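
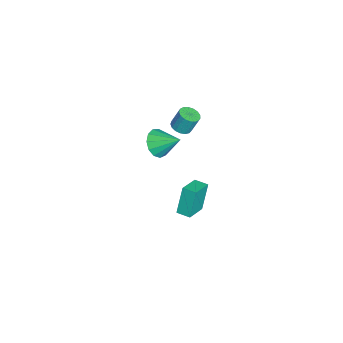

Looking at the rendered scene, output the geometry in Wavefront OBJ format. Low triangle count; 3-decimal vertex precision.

v -3.258 2.76 -1.716
v -2.892 2.28 -1.505
v -2.916 2.759 -0.373
v -3.282 3.24 -0.584
v -2.69 2.493 -1.591
v -2.714 2.973 -0.459
v -2.619 2.768 -1.706
v -2.642 3.247 -0.574
v -2.693 3.041 -1.823
v -2.716 3.52 -0.691
v -2.897 3.25 -1.916
v -2.921 3.729 -0.784
v -3.184 3.346 -1.963
v -3.208 3.826 -0.83
v -3.488 3.309 -1.953
v -3.511 3.788 -0.821
v -3.739 3.145 -1.889
v -3.763 3.625 -0.757
v -3.88 2.894 -1.786
v -3.904 3.373 -0.653
v -3.879 2.612 -1.666
v -3.902 3.091 -0.534
v -3.735 2.364 -1.558
v -3.758 2.843 -0.426
v -3.482 2.207 -1.486
v -3.506 2.686 -0.354
v -3.178 2.176 -1.467
v -3.201 2.656 -0.335
v -4.127 1.359 -4.227
v -3.264 0.934 -4.038
v -3.673 2.681 -3.333
v -3.195 1.225 -4.502
v -3.423 1.558 -4.879
v -3.873 1.828 -5.05
v -4.404 1.949 -4.959
v -4.847 1.882 -4.636
v -5.062 1.649 -4.183
v -4.979 1.324 -3.745
v -4.626 1.01 -3.459
v -4.114 0.807 -3.418
v -3.606 0.778 -3.633
v 2.508 3.763 -2.864
v 1.983 4.025 -1.216
v 2.826 4.497 -2.88
v 2.3 4.76 -1.232
v 3.74 3.24 -2.388
v 3.214 3.503 -0.74
v 4.057 3.975 -2.404
v 3.532 4.237 -0.756
f 2 1 5
f 2 5 3
f 3 5 6
f 3 6 4
f 5 1 7
f 5 7 6
f 6 7 8
f 6 8 4
f 7 1 9
f 7 9 8
f 8 9 10
f 8 10 4
f 9 1 11
f 9 11 10
f 10 11 12
f 10 12 4
f 11 1 13
f 11 13 12
f 12 13 14
f 12 14 4
f 13 1 15
f 13 15 14
f 14 15 16
f 14 16 4
f 15 1 17
f 15 17 16
f 16 17 18
f 16 18 4
f 17 1 19
f 17 19 18
f 18 19 20
f 18 20 4
f 19 1 21
f 19 21 20
f 20 21 22
f 20 22 4
f 21 1 23
f 21 23 22
f 22 23 24
f 22 24 4
f 23 1 25
f 23 25 24
f 24 25 26
f 24 26 4
f 25 1 27
f 25 27 26
f 26 27 28
f 26 28 4
f 27 1 2
f 27 2 28
f 28 2 3
f 28 3 4
f 30 29 32
f 30 32 31
f 32 29 33
f 32 33 31
f 33 29 34
f 33 34 31
f 34 29 35
f 34 35 31
f 35 29 36
f 35 36 31
f 36 29 37
f 36 37 31
f 37 29 38
f 37 38 31
f 38 29 39
f 38 39 31
f 39 29 40
f 39 40 31
f 40 29 41
f 40 41 31
f 41 29 30
f 41 30 31
f 43 45 42
f 46 43 42
f 42 45 44
f 44 46 42
f 43 49 45
f 47 43 46
f 47 49 43
f 45 49 44
f 48 46 44
f 44 49 48
f 48 47 46
f 49 47 48



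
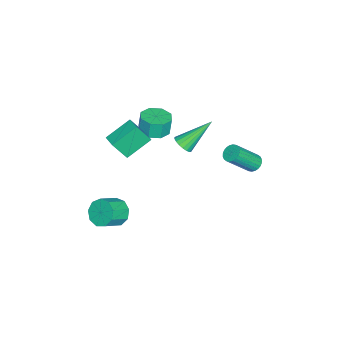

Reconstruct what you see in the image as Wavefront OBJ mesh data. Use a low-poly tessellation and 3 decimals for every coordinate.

v -3.224 2.752 -1.543
v -2.74 2.972 -1.684
v -1.891 1.987 -0.298
v -2.376 1.768 -0.157
v -2.81 3.114 -1.539
v -1.961 2.129 -0.154
v -2.943 3.202 -1.396
v -2.095 2.217 -0.01
v -3.119 3.221 -1.274
v -2.271 2.236 0.111
v -3.311 3.169 -1.194
v -2.463 2.184 0.192
v -3.49 3.053 -1.167
v -2.641 2.068 0.219
v -3.628 2.892 -1.196
v -2.78 1.907 0.189
v -3.705 2.709 -1.279
v -2.856 1.724 0.106
v -3.709 2.533 -1.402
v -2.86 1.548 -0.016
v -3.639 2.391 -1.546
v -2.79 1.406 -0.161
v -3.505 2.303 -1.69
v -2.657 1.318 -0.304
v -3.329 2.284 -1.811
v -2.481 1.299 -0.426
v -3.137 2.336 -1.892
v -2.289 1.351 -0.506
v -2.959 2.452 -1.919
v -2.11 1.467 -0.533
v -2.82 2.613 -1.889
v -1.972 1.628 -0.504
v -2.744 2.796 -1.806
v -1.895 1.811 -0.421
v -2.707 -0.927 -0.514
v -2.158 -0.768 -0.274
v -3.693 0.347 0.894
v -2.196 -0.579 -0.471
v -2.335 -0.459 -0.677
v -2.547 -0.432 -0.851
v -2.792 -0.503 -0.958
v -3.019 -0.658 -0.977
v -3.185 -0.866 -0.904
v -3.256 -1.087 -0.754
v -3.218 -1.276 -0.557
v -3.08 -1.396 -0.351
v -2.867 -1.423 -0.177
v -2.623 -1.352 -0.07
v -2.395 -1.197 -0.051
v -2.229 -0.989 -0.124
v -3.293 -2.682 -0.284
v -2.725 -3.329 -0.16
v -2.859 -3.245 0.888
v -3.427 -2.598 0.764
v -2.432 -2.731 -0.17
v -2.566 -2.647 0.878
v -2.644 -2.104 -0.247
v -2.777 -2.021 0.801
v -3.236 -1.816 -0.346
v -3.37 -1.732 0.703
v -3.861 -2.035 -0.408
v -3.995 -1.951 0.64
v -4.154 -2.633 -0.398
v -4.288 -2.549 0.65
v -3.943 -3.259 -0.321
v -4.076 -3.176 0.727
v -3.35 -3.548 -0.223
v -3.484 -3.464 0.826
v 0.015 -4.182 1.676
v -1.007 -3.222 2.507
v -0.29 -3.501 0.515
v -1.312 -2.542 1.346
v 0.672 -3.618 1.834
v -0.35 -2.659 2.665
v 0.367 -2.938 0.673
v -0.655 -1.978 1.504
v 2.726 -2.749 -1.541
v 3.192 -2.817 -2.213
v 4.1 -3.338 -1.53
v 3.634 -3.271 -0.859
v 3.287 -2.324 -1.962
v 4.195 -2.846 -1.279
v 3.119 -2.03 -1.515
v 4.027 -2.552 -0.832
v 2.768 -2.073 -1.08
v 3.675 -2.594 -0.397
v 2.397 -2.432 -0.861
v 3.304 -2.954 -0.178
v 2.18 -2.939 -0.96
v 3.087 -3.461 -0.278
v 2.218 -3.358 -1.332
v 3.126 -3.88 -0.649
v 2.495 -3.492 -1.801
v 3.403 -4.013 -1.118
v 2.879 -3.278 -2.149
v 3.787 -3.8 -1.466
f 2 1 5
f 2 5 3
f 3 5 6
f 3 6 4
f 5 1 7
f 5 7 6
f 6 7 8
f 6 8 4
f 7 1 9
f 7 9 8
f 8 9 10
f 8 10 4
f 9 1 11
f 9 11 10
f 10 11 12
f 10 12 4
f 11 1 13
f 11 13 12
f 12 13 14
f 12 14 4
f 13 1 15
f 13 15 14
f 14 15 16
f 14 16 4
f 15 1 17
f 15 17 16
f 16 17 18
f 16 18 4
f 17 1 19
f 17 19 18
f 18 19 20
f 18 20 4
f 19 1 21
f 19 21 20
f 20 21 22
f 20 22 4
f 21 1 23
f 21 23 22
f 22 23 24
f 22 24 4
f 23 1 25
f 23 25 24
f 24 25 26
f 24 26 4
f 25 1 27
f 25 27 26
f 26 27 28
f 26 28 4
f 27 1 29
f 27 29 28
f 28 29 30
f 28 30 4
f 29 1 31
f 29 31 30
f 30 31 32
f 30 32 4
f 31 1 33
f 31 33 32
f 32 33 34
f 32 34 4
f 33 1 2
f 33 2 34
f 34 2 3
f 34 3 4
f 36 35 38
f 36 38 37
f 38 35 39
f 38 39 37
f 39 35 40
f 39 40 37
f 40 35 41
f 40 41 37
f 41 35 42
f 41 42 37
f 42 35 43
f 42 43 37
f 43 35 44
f 43 44 37
f 44 35 45
f 44 45 37
f 45 35 46
f 45 46 37
f 46 35 47
f 46 47 37
f 47 35 48
f 47 48 37
f 48 35 49
f 48 49 37
f 49 35 50
f 49 50 37
f 50 35 36
f 50 36 37
f 52 51 55
f 52 55 53
f 53 55 56
f 53 56 54
f 55 51 57
f 55 57 56
f 56 57 58
f 56 58 54
f 57 51 59
f 57 59 58
f 58 59 60
f 58 60 54
f 59 51 61
f 59 61 60
f 60 61 62
f 60 62 54
f 61 51 63
f 61 63 62
f 62 63 64
f 62 64 54
f 63 51 65
f 63 65 64
f 64 65 66
f 64 66 54
f 65 51 67
f 65 67 66
f 66 67 68
f 66 68 54
f 67 51 52
f 67 52 68
f 68 52 53
f 68 53 54
f 70 72 69
f 73 70 69
f 69 72 71
f 71 73 69
f 70 76 72
f 74 70 73
f 74 76 70
f 72 76 71
f 75 73 71
f 71 76 75
f 75 74 73
f 76 74 75
f 78 77 81
f 78 81 79
f 79 81 82
f 79 82 80
f 81 77 83
f 81 83 82
f 82 83 84
f 82 84 80
f 83 77 85
f 83 85 84
f 84 85 86
f 84 86 80
f 85 77 87
f 85 87 86
f 86 87 88
f 86 88 80
f 87 77 89
f 87 89 88
f 88 89 90
f 88 90 80
f 89 77 91
f 89 91 90
f 90 91 92
f 90 92 80
f 91 77 93
f 91 93 92
f 92 93 94
f 92 94 80
f 93 77 95
f 93 95 94
f 94 95 96
f 94 96 80
f 95 77 78
f 95 78 96
f 96 78 79
f 96 79 80



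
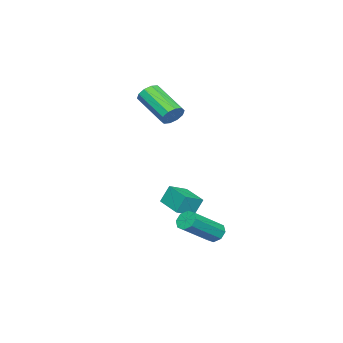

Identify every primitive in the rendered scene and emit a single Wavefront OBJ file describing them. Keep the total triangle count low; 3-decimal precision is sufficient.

v -1.015 -2.537 2.736
v -0.511 -2.517 3.13
v -1.222 -4.103 4.119
v -1.725 -4.123 3.724
v -0.797 -2.292 3.285
v -1.508 -3.878 4.274
v -1.166 -2.16 3.231
v -1.877 -3.747 4.219
v -1.477 -2.173 2.987
v -2.188 -3.759 3.976
v -1.612 -2.324 2.647
v -2.323 -3.911 3.636
v -1.518 -2.557 2.341
v -2.229 -4.143 3.33
v -1.232 -2.782 2.186
v -1.943 -4.368 3.175
v -0.863 -2.913 2.241
v -1.574 -4.5 3.229
v -0.552 -2.901 2.484
v -1.263 -4.487 3.473
v -0.417 -2.749 2.824
v -1.128 -4.336 3.813
v 3.237 1.575 -2.239
v 3.601 1.654 -2.645
v 5.086 0.963 -1.446
v 4.723 0.885 -1.041
v 3.559 1.992 -2.398
v 5.044 1.302 -1.199
v 3.329 2.087 -2.058
v 4.814 1.396 -0.859
v 3.045 1.881 -1.825
v 4.53 1.19 -0.626
v 2.874 1.497 -1.834
v 4.359 0.806 -0.635
v 2.916 1.158 -2.081
v 4.401 0.468 -0.882
v 3.146 1.064 -2.421
v 4.631 0.373 -1.222
v 3.43 1.27 -2.654
v 4.915 0.579 -1.455
v -0.365 -2.868 -2.488
v -0.635 -2.53 -1.565
v -1.246 -2.41 -2.914
v -1.516 -2.071 -1.99
v 0.356 -1.689 -2.71
v 0.086 -1.35 -1.786
v -0.525 -1.23 -3.135
v -0.795 -0.892 -2.212
f 2 1 5
f 2 5 3
f 3 5 6
f 3 6 4
f 5 1 7
f 5 7 6
f 6 7 8
f 6 8 4
f 7 1 9
f 7 9 8
f 8 9 10
f 8 10 4
f 9 1 11
f 9 11 10
f 10 11 12
f 10 12 4
f 11 1 13
f 11 13 12
f 12 13 14
f 12 14 4
f 13 1 15
f 13 15 14
f 14 15 16
f 14 16 4
f 15 1 17
f 15 17 16
f 16 17 18
f 16 18 4
f 17 1 19
f 17 19 18
f 18 19 20
f 18 20 4
f 19 1 21
f 19 21 20
f 20 21 22
f 20 22 4
f 21 1 2
f 21 2 22
f 22 2 3
f 22 3 4
f 24 23 27
f 24 27 25
f 25 27 28
f 25 28 26
f 27 23 29
f 27 29 28
f 28 29 30
f 28 30 26
f 29 23 31
f 29 31 30
f 30 31 32
f 30 32 26
f 31 23 33
f 31 33 32
f 32 33 34
f 32 34 26
f 33 23 35
f 33 35 34
f 34 35 36
f 34 36 26
f 35 23 37
f 35 37 36
f 36 37 38
f 36 38 26
f 37 23 39
f 37 39 38
f 38 39 40
f 38 40 26
f 39 23 24
f 39 24 40
f 40 24 25
f 40 25 26
f 42 44 41
f 45 42 41
f 41 44 43
f 43 45 41
f 42 48 44
f 46 42 45
f 46 48 42
f 44 48 43
f 47 45 43
f 43 48 47
f 47 46 45
f 48 46 47



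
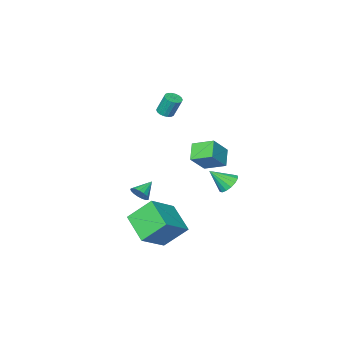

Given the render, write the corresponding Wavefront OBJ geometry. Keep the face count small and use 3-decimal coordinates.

v 2.115 -0.39 -1.388
v 2.435 -0.676 -0.927
v 1.125 -0.57 -0.812
v 2.431 -0.386 -0.843
v 2.355 -0.097 -0.885
v 2.224 0.125 -1.041
v 2.067 0.228 -1.278
v 1.922 0.19 -1.539
v 1.821 0.019 -1.766
v 1.788 -0.245 -1.906
v 1.829 -0.543 -1.928
v 1.936 -0.806 -1.826
v 2.084 -0.974 -1.624
v 2.239 -1.008 -1.367
v 2.366 -0.9 -1.116
v -2.237 2.043 -0.989
v -1.622 2.225 -1.378
v -1.403 1.357 0.009
v -1.675 2.519 -1.13
v -1.879 2.686 -0.845
v -2.178 2.681 -0.599
v -2.494 2.505 -0.457
v -2.74 2.205 -0.457
v -2.852 1.862 -0.6
v -2.799 1.567 -0.847
v -2.595 1.4 -1.132
v -2.295 1.405 -1.379
v -1.98 1.582 -1.521
v -1.733 1.882 -1.521
v -3.298 -1.294 -0.331
v -3.953 -0.153 0.177
v -2.6 -0.565 -1.068
v -3.255 0.576 -0.561
v -2.185 -1.176 0.841
v -2.84 -0.035 1.348
v -1.487 -0.447 0.103
v -2.142 0.694 0.611
v 2.535 4.487 -1.683
v 2.194 2.769 -0.826
v 4.203 4.729 -0.534
v 3.862 3.011 0.323
v 3.538 3.649 -2.963
v 3.197 1.931 -2.106
v 5.206 3.891 -1.814
v 4.865 2.173 -0.957
v -1.152 -2.285 3.276
v -0.743 -1.937 3.226
v -0.979 -1.486 4.455
v -1.388 -1.835 4.504
v -0.931 -1.811 3.144
v -1.166 -1.36 4.373
v -1.162 -1.779 3.088
v -1.398 -1.328 4.317
v -1.392 -1.848 3.069
v -1.627 -1.397 4.298
v -1.574 -2.003 3.091
v -1.809 -1.552 4.32
v -1.673 -2.214 3.15
v -1.908 -1.763 4.379
v -1.668 -2.44 3.233
v -1.904 -1.989 4.462
v -1.561 -2.634 3.325
v -1.797 -2.183 4.554
v -1.374 -2.76 3.407
v -1.609 -2.309 4.636
v -1.142 -2.792 3.463
v -1.378 -2.341 4.692
v -0.913 -2.723 3.482
v -1.148 -2.272 4.711
v -0.731 -2.568 3.46
v -0.966 -2.117 4.689
v -0.632 -2.357 3.401
v -0.867 -1.906 4.63
v -0.636 -2.131 3.318
v -0.872 -1.68 4.547
f 2 1 4
f 2 4 3
f 4 1 5
f 4 5 3
f 5 1 6
f 5 6 3
f 6 1 7
f 6 7 3
f 7 1 8
f 7 8 3
f 8 1 9
f 8 9 3
f 9 1 10
f 9 10 3
f 10 1 11
f 10 11 3
f 11 1 12
f 11 12 3
f 12 1 13
f 12 13 3
f 13 1 14
f 13 14 3
f 14 1 15
f 14 15 3
f 15 1 2
f 15 2 3
f 17 16 19
f 17 19 18
f 19 16 20
f 19 20 18
f 20 16 21
f 20 21 18
f 21 16 22
f 21 22 18
f 22 16 23
f 22 23 18
f 23 16 24
f 23 24 18
f 24 16 25
f 24 25 18
f 25 16 26
f 25 26 18
f 26 16 27
f 26 27 18
f 27 16 28
f 27 28 18
f 28 16 29
f 28 29 18
f 29 16 17
f 29 17 18
f 31 33 30
f 34 31 30
f 30 33 32
f 32 34 30
f 31 37 33
f 35 31 34
f 35 37 31
f 33 37 32
f 36 34 32
f 32 37 36
f 36 35 34
f 37 35 36
f 39 41 38
f 42 39 38
f 38 41 40
f 40 42 38
f 39 45 41
f 43 39 42
f 43 45 39
f 41 45 40
f 44 42 40
f 40 45 44
f 44 43 42
f 45 43 44
f 47 46 50
f 47 50 48
f 48 50 51
f 48 51 49
f 50 46 52
f 50 52 51
f 51 52 53
f 51 53 49
f 52 46 54
f 52 54 53
f 53 54 55
f 53 55 49
f 54 46 56
f 54 56 55
f 55 56 57
f 55 57 49
f 56 46 58
f 56 58 57
f 57 58 59
f 57 59 49
f 58 46 60
f 58 60 59
f 59 60 61
f 59 61 49
f 60 46 62
f 60 62 61
f 61 62 63
f 61 63 49
f 62 46 64
f 62 64 63
f 63 64 65
f 63 65 49
f 64 46 66
f 64 66 65
f 65 66 67
f 65 67 49
f 66 46 68
f 66 68 67
f 67 68 69
f 67 69 49
f 68 46 70
f 68 70 69
f 69 70 71
f 69 71 49
f 70 46 72
f 70 72 71
f 71 72 73
f 71 73 49
f 72 46 74
f 72 74 73
f 73 74 75
f 73 75 49
f 74 46 47
f 74 47 75
f 75 47 48
f 75 48 49



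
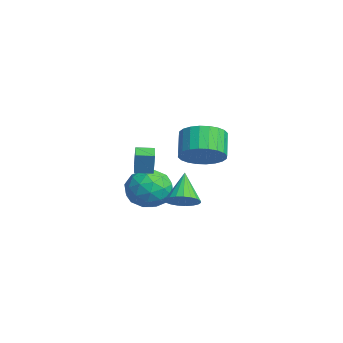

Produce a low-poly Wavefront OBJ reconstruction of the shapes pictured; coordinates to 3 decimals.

v 2.272 1.498 -2.669
v 2.83 2 -2.366
v 1.228 1.862 -1.351
v 2.652 2.205 -2.564
v 2.407 2.289 -2.78
v 2.14 2.235 -2.977
v 1.895 2.054 -3.121
v 1.715 1.777 -3.187
v 1.631 1.452 -3.163
v 1.659 1.134 -3.054
v 1.792 0.88 -2.878
v 2.008 0.732 -2.666
v 2.27 0.717 -2.455
v 2.532 0.837 -2.28
v 2.749 1.071 -2.173
v 2.884 1.379 -2.152
v 2.912 1.707 -2.22
v 2.852 2.232 0.153
v 3.65 2.287 0.864
v 2.726 2.563 1.879
v 1.928 2.508 1.167
v 3.627 2.684 0.735
v 2.703 2.96 1.75
v 3.487 3.011 0.518
v 2.563 3.288 1.533
v 3.25 3.221 0.246
v 2.326 3.497 1.26
v 2.952 3.279 -0.041
v 2.029 3.556 0.973
v 2.64 3.178 -0.299
v 1.716 3.455 0.716
v 2.359 2.933 -0.487
v 1.435 3.21 0.527
v 2.154 2.582 -0.579
v 1.23 2.858 0.436
v 2.054 2.177 -0.559
v 1.13 2.453 0.456
v 2.077 1.78 -0.43
v 1.153 2.056 0.585
v 2.217 1.452 -0.213
v 1.293 1.729 0.802
v 2.454 1.243 0.06
v 1.53 1.519 1.074
v 2.751 1.184 0.347
v 1.828 1.461 1.361
v 3.064 1.285 0.604
v 2.14 1.562 1.619
v 3.345 1.53 0.793
v 2.421 1.807 1.807
v 3.55 1.882 0.884
v 2.626 2.158 1.899
v -3.739 1.473 -3.239
v -2.691 1.991 -2.892
v -2.749 0.309 -4.488
v -1.701 0.827 -4.141
v -2.315 0.113 -3.365
v -2.927 0.832 -2.594
v -2.513 1.468 -4.786
v -3.125 2.187 -4.015
v -1.933 1.988 -3.848
v -1.811 1.15 -2.97
v -3.629 1.15 -4.41
v -3.507 0.312 -3.532
v -3.302 1.834 -2.956
v -2.138 0.466 -4.424
v -2.499 0.046 -3.968
v -1.883 0.35 -3.764
v -3.44 1.153 -2.781
v -2.824 1.458 -2.576
v -2.603 0.353 -2.855
v -2.616 0.842 -4.804
v -2 1.147 -4.599
v -3.557 1.95 -3.616
v -2.941 2.254 -3.412
v -2.837 1.947 -4.525
v -2.24 2.137 -3.314
v -1.659 1.452 -4.048
v -2.136 1.829 -4.427
v -2.496 2.252 -3.974
v -2.168 1.645 -2.797
v -1.587 0.96 -3.531
v -1.947 0.54 -3.076
v -2.307 0.963 -2.622
v -1.723 1.643 -3.359
v -3.853 1.34 -3.849
v -3.272 0.655 -4.583
v -3.133 1.337 -4.758
v -3.493 1.76 -4.304
v -3.781 0.848 -3.332
v -3.2 0.163 -4.066
v -2.944 0.048 -3.406
v -3.304 0.471 -2.953
v -3.717 0.657 -4.021
v -1.726 0.236 -1.745
v -1.493 0.251 -0.589
v -1.549 1.087 -1.792
v -1.315 1.102 -0.636
v -0.825 0.038 -1.924
v -0.591 0.053 -0.768
v -0.647 0.889 -1.971
v -0.414 0.904 -0.815
f 2 1 4
f 2 4 3
f 4 1 5
f 4 5 3
f 5 1 6
f 5 6 3
f 6 1 7
f 6 7 3
f 7 1 8
f 7 8 3
f 8 1 9
f 8 9 3
f 9 1 10
f 9 10 3
f 10 1 11
f 10 11 3
f 11 1 12
f 11 12 3
f 12 1 13
f 12 13 3
f 13 1 14
f 13 14 3
f 14 1 15
f 14 15 3
f 15 1 16
f 15 16 3
f 16 1 17
f 16 17 3
f 17 1 2
f 17 2 3
f 19 18 22
f 19 22 20
f 20 22 23
f 20 23 21
f 22 18 24
f 22 24 23
f 23 24 25
f 23 25 21
f 24 18 26
f 24 26 25
f 25 26 27
f 25 27 21
f 26 18 28
f 26 28 27
f 27 28 29
f 27 29 21
f 28 18 30
f 28 30 29
f 29 30 31
f 29 31 21
f 30 18 32
f 30 32 31
f 31 32 33
f 31 33 21
f 32 18 34
f 32 34 33
f 33 34 35
f 33 35 21
f 34 18 36
f 34 36 35
f 35 36 37
f 35 37 21
f 36 18 38
f 36 38 37
f 37 38 39
f 37 39 21
f 38 18 40
f 38 40 39
f 39 40 41
f 39 41 21
f 40 18 42
f 40 42 41
f 41 42 43
f 41 43 21
f 42 18 44
f 42 44 43
f 43 44 45
f 43 45 21
f 44 18 46
f 44 46 45
f 45 46 47
f 45 47 21
f 46 18 48
f 46 48 47
f 47 48 49
f 47 49 21
f 48 18 50
f 48 50 49
f 49 50 51
f 49 51 21
f 50 18 19
f 50 19 51
f 51 19 20
f 51 20 21
f 52 89 68
f 89 63 92
f 68 92 57
f 89 92 68
f 52 68 64
f 68 57 69
f 64 69 53
f 68 69 64
f 52 64 73
f 64 53 74
f 73 74 59
f 64 74 73
f 52 73 85
f 73 59 88
f 85 88 62
f 73 88 85
f 52 85 89
f 85 62 93
f 89 93 63
f 85 93 89
f 53 69 80
f 69 57 83
f 80 83 61
f 69 83 80
f 57 92 70
f 92 63 91
f 70 91 56
f 92 91 70
f 63 93 90
f 93 62 86
f 90 86 54
f 93 86 90
f 62 88 87
f 88 59 75
f 87 75 58
f 88 75 87
f 59 74 79
f 74 53 76
f 79 76 60
f 74 76 79
f 55 81 67
f 81 61 82
f 67 82 56
f 81 82 67
f 55 67 65
f 67 56 66
f 65 66 54
f 67 66 65
f 55 65 72
f 65 54 71
f 72 71 58
f 65 71 72
f 55 72 77
f 72 58 78
f 77 78 60
f 72 78 77
f 55 77 81
f 77 60 84
f 81 84 61
f 77 84 81
f 56 82 70
f 82 61 83
f 70 83 57
f 82 83 70
f 54 66 90
f 66 56 91
f 90 91 63
f 66 91 90
f 58 71 87
f 71 54 86
f 87 86 62
f 71 86 87
f 60 78 79
f 78 58 75
f 79 75 59
f 78 75 79
f 61 84 80
f 84 60 76
f 80 76 53
f 84 76 80
f 95 97 94
f 98 95 94
f 94 97 96
f 96 98 94
f 95 101 97
f 99 95 98
f 99 101 95
f 97 101 96
f 100 98 96
f 96 101 100
f 100 99 98
f 101 99 100



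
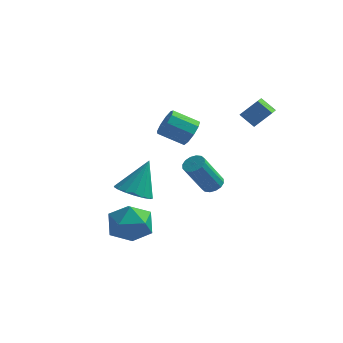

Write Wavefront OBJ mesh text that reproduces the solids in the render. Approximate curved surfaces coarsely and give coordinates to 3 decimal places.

v -2.123 -1.996 -4.193
v -0.994 -1.456 -4.201
v -1.366 -3.564 -3.159
v -0.237 -3.024 -3.167
v -1.165 -2.526 -2.49
v -1.632 -1.557 -3.129
v -0.728 -3.463 -4.231
v -1.195 -2.494 -4.87
v -0.132 -2.363 -4.224
v -0.402 -1.784 -3.148
v -1.958 -3.236 -4.212
v -2.228 -2.657 -3.136
v -2.803 2.249 -4.614
v -2.011 1.561 -4.46
v -2.297 3.251 -2.746
v -1.795 1.939 -4.721
v -1.81 2.387 -4.958
v -2.052 2.804 -5.116
v -2.467 3.094 -5.159
v -2.958 3.19 -5.077
v -3.414 3.07 -4.889
v -3.73 2.763 -4.639
v -3.834 2.337 -4.382
v -3.701 1.892 -4.179
v -3.363 1.528 -4.076
v -2.897 1.329 -4.096
v -2.409 1.341 -4.234
v 2.009 0.287 -1.906
v 2.584 0.251 -1.703
v 1.905 -0.602 0.069
v 1.331 -0.567 -0.134
v 2.48 0.533 -1.606
v 1.801 -0.32 0.165
v 2.251 0.75 -1.59
v 1.572 -0.104 0.181
v 1.957 0.842 -1.659
v 1.278 -0.011 0.113
v 1.677 0.785 -1.793
v 0.998 -0.068 -0.022
v 1.486 0.595 -1.958
v 0.807 -0.258 -0.186
v 1.435 0.322 -2.109
v 0.756 -0.531 -0.337
v 1.539 0.04 -2.205
v 0.86 -0.813 -0.434
v 1.768 -0.176 -2.221
v 1.089 -1.03 -0.45
v 2.062 -0.269 -2.153
v 1.383 -1.122 -0.381
v 2.342 -0.212 -2.018
v 1.663 -1.065 -0.247
v 2.533 -0.022 -1.854
v 1.854 -0.875 -0.082
v 0.911 0.376 1.376
v 1.331 0.145 2.017
v 0.088 -0.147 2.725
v -0.331 0.084 2.084
v 1.222 0.681 2.047
v -0.02 0.388 2.755
v 0.968 1.074 1.763
v -0.275 0.781 2.472
v 0.687 1.14 1.298
v -0.555 0.848 2.007
v 0.511 0.849 0.87
v -0.731 0.557 1.578
v 0.523 0.337 0.678
v -0.72 0.044 1.386
v 0.716 -0.157 0.812
v -0.527 -0.45 1.521
v 1 -0.401 1.211
v -0.242 -0.694 1.919
v 1.243 -0.282 1.686
v 0.001 -0.575 2.395
v 3.209 3.108 0.796
v 2.422 3.237 1.432
v 3.124 4.068 0.496
v 2.337 4.198 1.132
v 4.003 3.462 1.708
v 3.216 3.592 2.344
v 3.918 4.423 1.408
v 3.131 4.552 2.044
f 1 12 6
f 1 6 2
f 1 2 8
f 1 8 11
f 1 11 12
f 2 6 10
f 6 12 5
f 12 11 3
f 11 8 7
f 8 2 9
f 4 10 5
f 4 5 3
f 4 3 7
f 4 7 9
f 4 9 10
f 5 10 6
f 3 5 12
f 7 3 11
f 9 7 8
f 10 9 2
f 14 13 16
f 14 16 15
f 16 13 17
f 16 17 15
f 17 13 18
f 17 18 15
f 18 13 19
f 18 19 15
f 19 13 20
f 19 20 15
f 20 13 21
f 20 21 15
f 21 13 22
f 21 22 15
f 22 13 23
f 22 23 15
f 23 13 24
f 23 24 15
f 24 13 25
f 24 25 15
f 25 13 26
f 25 26 15
f 26 13 27
f 26 27 15
f 27 13 14
f 27 14 15
f 29 28 32
f 29 32 30
f 30 32 33
f 30 33 31
f 32 28 34
f 32 34 33
f 33 34 35
f 33 35 31
f 34 28 36
f 34 36 35
f 35 36 37
f 35 37 31
f 36 28 38
f 36 38 37
f 37 38 39
f 37 39 31
f 38 28 40
f 38 40 39
f 39 40 41
f 39 41 31
f 40 28 42
f 40 42 41
f 41 42 43
f 41 43 31
f 42 28 44
f 42 44 43
f 43 44 45
f 43 45 31
f 44 28 46
f 44 46 45
f 45 46 47
f 45 47 31
f 46 28 48
f 46 48 47
f 47 48 49
f 47 49 31
f 48 28 50
f 48 50 49
f 49 50 51
f 49 51 31
f 50 28 52
f 50 52 51
f 51 52 53
f 51 53 31
f 52 28 29
f 52 29 53
f 53 29 30
f 53 30 31
f 55 54 58
f 55 58 56
f 56 58 59
f 56 59 57
f 58 54 60
f 58 60 59
f 59 60 61
f 59 61 57
f 60 54 62
f 60 62 61
f 61 62 63
f 61 63 57
f 62 54 64
f 62 64 63
f 63 64 65
f 63 65 57
f 64 54 66
f 64 66 65
f 65 66 67
f 65 67 57
f 66 54 68
f 66 68 67
f 67 68 69
f 67 69 57
f 68 54 70
f 68 70 69
f 69 70 71
f 69 71 57
f 70 54 72
f 70 72 71
f 71 72 73
f 71 73 57
f 72 54 55
f 72 55 73
f 73 55 56
f 73 56 57
f 75 77 74
f 78 75 74
f 74 77 76
f 76 78 74
f 75 81 77
f 79 75 78
f 79 81 75
f 77 81 76
f 80 78 76
f 76 81 80
f 80 79 78
f 81 79 80



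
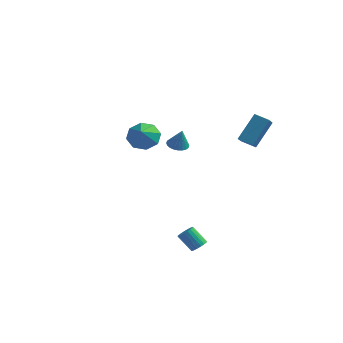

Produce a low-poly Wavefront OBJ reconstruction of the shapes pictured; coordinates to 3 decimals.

v -1.344 2.318 0.238
v -0.711 2.397 0.067
v -0.996 2.182 1.462
v -0.782 2.64 0.114
v -0.938 2.834 0.179
v -1.155 2.95 0.254
v -1.402 2.969 0.326
v -1.64 2.889 0.385
v -1.832 2.722 0.421
v -1.95 2.493 0.43
v -1.976 2.238 0.409
v -1.906 1.995 0.362
v -1.75 1.801 0.296
v -1.532 1.685 0.222
v -1.286 1.666 0.149
v -1.048 1.746 0.091
v -0.856 1.913 0.054
v -0.737 2.142 0.046
v -3.955 3.195 -0.096
v -3.516 2.673 -0.854
v -3.585 2.125 0.856
v -3.019 3.159 -0.5
v -3.07 3.667 0.09
v -3.639 3.899 0.572
v -4.393 3.718 0.662
v -4.891 3.232 0.308
v -4.84 2.724 -0.283
v -4.271 2.492 -0.764
v 2.676 2.031 1.538
v 2.994 0.85 2.335
v 3.146 3.175 3.046
v 3.465 1.994 3.842
v 3.555 2.066 1.238
v 3.874 0.885 2.034
v 4.026 3.21 2.745
v 4.344 2.029 3.542
v 2.799 -3.573 -3.83
v 3.158 -3.738 -3.491
v 2.319 -3.712 -2.591
v 1.961 -3.547 -2.93
v 3.179 -3.523 -3.477
v 2.34 -3.497 -2.578
v 3.134 -3.317 -3.525
v 2.295 -3.291 -2.626
v 3.031 -3.155 -3.625
v 2.193 -3.129 -2.726
v 2.889 -3.065 -3.761
v 2.05 -3.039 -2.862
v 2.731 -3.064 -3.908
v 1.892 -3.038 -3.009
v 2.585 -3.15 -4.042
v 1.746 -3.124 -3.143
v 2.475 -3.309 -4.139
v 1.637 -3.283 -3.24
v 2.422 -3.514 -4.183
v 1.584 -3.488 -3.284
v 2.435 -3.73 -4.165
v 1.596 -3.704 -3.266
v 2.51 -3.918 -4.09
v 1.671 -3.892 -3.191
v 2.635 -4.046 -3.969
v 1.796 -4.02 -3.07
v 2.789 -4.093 -3.825
v 1.95 -4.067 -2.925
v 2.944 -4.05 -3.681
v 2.106 -4.024 -2.781
v 3.075 -3.924 -3.563
v 2.236 -3.898 -2.663
f 2 1 4
f 2 4 3
f 4 1 5
f 4 5 3
f 5 1 6
f 5 6 3
f 6 1 7
f 6 7 3
f 7 1 8
f 7 8 3
f 8 1 9
f 8 9 3
f 9 1 10
f 9 10 3
f 10 1 11
f 10 11 3
f 11 1 12
f 11 12 3
f 12 1 13
f 12 13 3
f 13 1 14
f 13 14 3
f 14 1 15
f 14 15 3
f 15 1 16
f 15 16 3
f 16 1 17
f 16 17 3
f 17 1 18
f 17 18 3
f 18 1 2
f 18 2 3
f 20 19 22
f 20 22 21
f 22 19 23
f 22 23 21
f 23 19 24
f 23 24 21
f 24 19 25
f 24 25 21
f 25 19 26
f 25 26 21
f 26 19 27
f 26 27 21
f 27 19 28
f 27 28 21
f 28 19 20
f 28 20 21
f 30 32 29
f 33 30 29
f 29 32 31
f 31 33 29
f 30 36 32
f 34 30 33
f 34 36 30
f 32 36 31
f 35 33 31
f 31 36 35
f 35 34 33
f 36 34 35
f 38 37 41
f 38 41 39
f 39 41 42
f 39 42 40
f 41 37 43
f 41 43 42
f 42 43 44
f 42 44 40
f 43 37 45
f 43 45 44
f 44 45 46
f 44 46 40
f 45 37 47
f 45 47 46
f 46 47 48
f 46 48 40
f 47 37 49
f 47 49 48
f 48 49 50
f 48 50 40
f 49 37 51
f 49 51 50
f 50 51 52
f 50 52 40
f 51 37 53
f 51 53 52
f 52 53 54
f 52 54 40
f 53 37 55
f 53 55 54
f 54 55 56
f 54 56 40
f 55 37 57
f 55 57 56
f 56 57 58
f 56 58 40
f 57 37 59
f 57 59 58
f 58 59 60
f 58 60 40
f 59 37 61
f 59 61 60
f 60 61 62
f 60 62 40
f 61 37 63
f 61 63 62
f 62 63 64
f 62 64 40
f 63 37 65
f 63 65 64
f 64 65 66
f 64 66 40
f 65 37 67
f 65 67 66
f 66 67 68
f 66 68 40
f 67 37 38
f 67 38 68
f 68 38 39
f 68 39 40



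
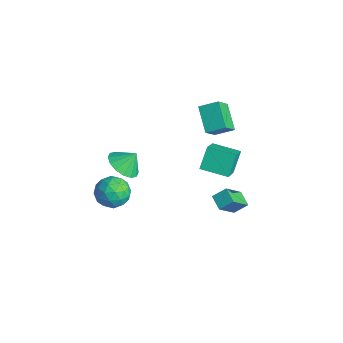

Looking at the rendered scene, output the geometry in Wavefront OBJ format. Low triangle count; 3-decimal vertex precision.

v 2.091 0.297 -1.602
v 2.336 0.997 -1.041
v 1.755 1.41 -2.843
v 2 2.11 -2.282
v 2.96 0.23 -1.898
v 3.205 0.93 -1.337
v 2.624 1.343 -3.139
v 2.869 2.043 -2.578
v 2.083 -0.156 1.453
v 1.584 0.572 2.475
v 3.183 0.887 1.247
v 2.685 1.615 2.269
v 3.295 -1.175 2.771
v 2.797 -0.447 3.793
v 4.396 -0.132 2.565
v 3.897 0.596 3.587
v -1.322 1.948 2.178
v -0.793 2.842 2.647
v 0.035 1.616 1.281
v 0.564 2.51 1.751
v -0.824 1.09 3.249
v -0.295 1.984 3.719
v 0.533 0.758 2.353
v 1.062 1.652 2.822
v -3.383 -2.08 -2.705
v -2.466 -2.552 -2.569
v -3.157 -1.38 -1.795
v -2.365 -2.146 -2.907
v -2.537 -1.722 -3.191
v -2.935 -1.394 -3.345
v -3.454 -1.25 -3.327
v -3.953 -1.329 -3.142
v -4.3 -1.609 -2.84
v -4.401 -2.015 -2.502
v -4.229 -2.439 -2.218
v -3.831 -2.767 -2.064
v -3.312 -2.911 -2.082
v -2.813 -2.832 -2.267
v -3.349 -2.919 -3.487
v -2.816 -2.608 -4.352
v -2.024 -3.912 -3.028
v -1.491 -3.601 -3.893
v -1.674 -2.912 -3.105
v -2.493 -2.299 -3.389
v -2.347 -4.221 -3.991
v -3.166 -3.608 -4.275
v -2.197 -3.413 -4.663
v -1.781 -2.604 -4.115
v -3.059 -3.916 -3.265
v -2.643 -3.107 -2.717
v -3.199 -2.677 -3.96
v -1.641 -3.843 -3.42
v -1.748 -3.439 -2.957
v -1.435 -3.256 -3.465
v -3.009 -2.495 -3.394
v -2.696 -2.312 -3.902
v -2.024 -2.49 -3.169
v -2.144 -4.208 -3.478
v -1.831 -4.025 -3.986
v -3.405 -3.264 -3.915
v -3.092 -3.081 -4.423
v -2.816 -4.03 -4.211
v -2.522 -2.967 -4.651
v -1.743 -3.55 -4.381
v -2.246 -3.915 -4.439
v -2.728 -3.554 -4.606
v -2.277 -2.491 -4.329
v -1.498 -3.074 -4.059
v -1.606 -2.67 -3.596
v -2.087 -2.309 -3.763
v -1.914 -2.964 -4.512
v -3.342 -3.446 -3.321
v -2.563 -4.029 -3.051
v -2.753 -4.211 -3.617
v -3.234 -3.85 -3.784
v -3.097 -2.97 -2.999
v -2.318 -3.553 -2.729
v -2.112 -2.966 -2.774
v -2.594 -2.605 -2.941
v -2.926 -3.556 -2.868
f 2 4 1
f 5 2 1
f 1 4 3
f 3 5 1
f 2 8 4
f 6 2 5
f 6 8 2
f 4 8 3
f 7 5 3
f 3 8 7
f 7 6 5
f 8 6 7
f 10 12 9
f 13 10 9
f 9 12 11
f 11 13 9
f 10 16 12
f 14 10 13
f 14 16 10
f 12 16 11
f 15 13 11
f 11 16 15
f 15 14 13
f 16 14 15
f 18 20 17
f 21 18 17
f 17 20 19
f 19 21 17
f 18 24 20
f 22 18 21
f 22 24 18
f 20 24 19
f 23 21 19
f 19 24 23
f 23 22 21
f 24 22 23
f 26 25 28
f 26 28 27
f 28 25 29
f 28 29 27
f 29 25 30
f 29 30 27
f 30 25 31
f 30 31 27
f 31 25 32
f 31 32 27
f 32 25 33
f 32 33 27
f 33 25 34
f 33 34 27
f 34 25 35
f 34 35 27
f 35 25 36
f 35 36 27
f 36 25 37
f 36 37 27
f 37 25 38
f 37 38 27
f 38 25 26
f 38 26 27
f 39 76 55
f 76 50 79
f 55 79 44
f 76 79 55
f 39 55 51
f 55 44 56
f 51 56 40
f 55 56 51
f 39 51 60
f 51 40 61
f 60 61 46
f 51 61 60
f 39 60 72
f 60 46 75
f 72 75 49
f 60 75 72
f 39 72 76
f 72 49 80
f 76 80 50
f 72 80 76
f 40 56 67
f 56 44 70
f 67 70 48
f 56 70 67
f 44 79 57
f 79 50 78
f 57 78 43
f 79 78 57
f 50 80 77
f 80 49 73
f 77 73 41
f 80 73 77
f 49 75 74
f 75 46 62
f 74 62 45
f 75 62 74
f 46 61 66
f 61 40 63
f 66 63 47
f 61 63 66
f 42 68 54
f 68 48 69
f 54 69 43
f 68 69 54
f 42 54 52
f 54 43 53
f 52 53 41
f 54 53 52
f 42 52 59
f 52 41 58
f 59 58 45
f 52 58 59
f 42 59 64
f 59 45 65
f 64 65 47
f 59 65 64
f 42 64 68
f 64 47 71
f 68 71 48
f 64 71 68
f 43 69 57
f 69 48 70
f 57 70 44
f 69 70 57
f 41 53 77
f 53 43 78
f 77 78 50
f 53 78 77
f 45 58 74
f 58 41 73
f 74 73 49
f 58 73 74
f 47 65 66
f 65 45 62
f 66 62 46
f 65 62 66
f 48 71 67
f 71 47 63
f 67 63 40
f 71 63 67



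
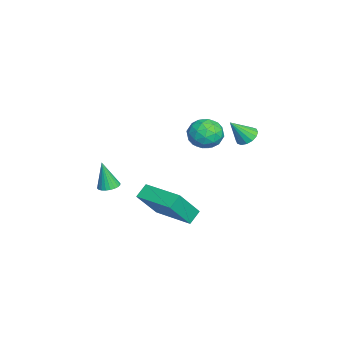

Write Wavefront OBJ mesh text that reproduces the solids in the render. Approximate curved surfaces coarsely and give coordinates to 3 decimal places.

v -1.806 -3.258 -1.756
v -1.32 -3.533 -1.781
v -1.914 -3.582 -0.244
v -1.252 -3.331 -1.732
v -1.268 -3.118 -1.688
v -1.367 -2.926 -1.654
v -1.532 -2.785 -1.635
v -1.74 -2.715 -1.635
v -1.957 -2.728 -1.653
v -2.151 -2.822 -1.687
v -2.293 -2.982 -1.731
v -2.361 -3.184 -1.779
v -2.344 -3.397 -1.824
v -2.246 -3.589 -1.858
v -2.08 -3.731 -1.877
v -1.873 -3.8 -1.877
v -1.656 -3.787 -1.859
v -1.461 -3.693 -1.825
v 0.061 3.207 2.919
v 0.598 3.475 2.938
v 0.399 2.453 3.961
v 0.415 3.646 3.122
v 0.138 3.701 3.251
v -0.16 3.622 3.291
v -0.399 3.433 3.231
v -0.514 3.183 3.087
v -0.475 2.939 2.899
v -0.293 2.767 2.716
v -0.016 2.713 2.587
v 0.282 2.791 2.547
v 0.521 2.981 2.606
v 0.636 3.231 2.75
v -1.105 1.369 3.061
v -0.472 1.886 3.447
v -0.088 0.774 2.193
v 0.545 1.291 2.579
v 0.155 0.625 3.051
v -0.473 0.993 3.587
v -0.087 1.667 2.053
v -0.715 2.035 2.589
v 0.157 2.07 2.825
v 0.307 1.426 3.441
v -0.867 1.234 2.199
v -0.717 0.59 2.815
v -0.877 1.68 3.33
v 0.317 0.98 2.31
v 0.088 0.589 2.587
v 0.46 0.893 2.814
v -0.878 1.155 3.412
v -0.506 1.459 3.64
v -0.138 0.717 3.406
v -0.054 1.201 2
v 0.318 1.505 2.228
v -1.02 1.767 2.826
v -0.648 2.071 3.053
v -0.422 1.943 2.234
v -0.136 2.092 3.191
v 0.462 1.742 2.681
v 0.091 1.964 2.372
v -0.279 2.18 2.687
v -0.048 1.713 3.554
v 0.55 1.364 3.044
v 0.321 0.972 3.321
v -0.049 1.188 3.636
v 0.322 1.822 3.188
v -1.11 1.296 2.596
v -0.512 0.947 2.086
v -0.511 1.472 2.004
v -0.881 1.688 2.319
v -1.022 0.918 2.959
v -0.424 0.568 2.449
v -0.281 0.48 2.953
v -0.651 0.696 3.268
v -0.882 0.838 2.452
v -2.238 -1.065 -3.754
v -2.791 -0.659 -3.235
v -0.839 0.624 -3.583
v -1.391 1.029 -3.064
v -1.389 -1.929 -2.176
v -1.941 -1.524 -1.657
v 0.011 -0.241 -2.005
v -0.542 0.165 -1.486
f 2 1 4
f 2 4 3
f 4 1 5
f 4 5 3
f 5 1 6
f 5 6 3
f 6 1 7
f 6 7 3
f 7 1 8
f 7 8 3
f 8 1 9
f 8 9 3
f 9 1 10
f 9 10 3
f 10 1 11
f 10 11 3
f 11 1 12
f 11 12 3
f 12 1 13
f 12 13 3
f 13 1 14
f 13 14 3
f 14 1 15
f 14 15 3
f 15 1 16
f 15 16 3
f 16 1 17
f 16 17 3
f 17 1 18
f 17 18 3
f 18 1 2
f 18 2 3
f 20 19 22
f 20 22 21
f 22 19 23
f 22 23 21
f 23 19 24
f 23 24 21
f 24 19 25
f 24 25 21
f 25 19 26
f 25 26 21
f 26 19 27
f 26 27 21
f 27 19 28
f 27 28 21
f 28 19 29
f 28 29 21
f 29 19 30
f 29 30 21
f 30 19 31
f 30 31 21
f 31 19 32
f 31 32 21
f 32 19 20
f 32 20 21
f 33 70 49
f 70 44 73
f 49 73 38
f 70 73 49
f 33 49 45
f 49 38 50
f 45 50 34
f 49 50 45
f 33 45 54
f 45 34 55
f 54 55 40
f 45 55 54
f 33 54 66
f 54 40 69
f 66 69 43
f 54 69 66
f 33 66 70
f 66 43 74
f 70 74 44
f 66 74 70
f 34 50 61
f 50 38 64
f 61 64 42
f 50 64 61
f 38 73 51
f 73 44 72
f 51 72 37
f 73 72 51
f 44 74 71
f 74 43 67
f 71 67 35
f 74 67 71
f 43 69 68
f 69 40 56
f 68 56 39
f 69 56 68
f 40 55 60
f 55 34 57
f 60 57 41
f 55 57 60
f 36 62 48
f 62 42 63
f 48 63 37
f 62 63 48
f 36 48 46
f 48 37 47
f 46 47 35
f 48 47 46
f 36 46 53
f 46 35 52
f 53 52 39
f 46 52 53
f 36 53 58
f 53 39 59
f 58 59 41
f 53 59 58
f 36 58 62
f 58 41 65
f 62 65 42
f 58 65 62
f 37 63 51
f 63 42 64
f 51 64 38
f 63 64 51
f 35 47 71
f 47 37 72
f 71 72 44
f 47 72 71
f 39 52 68
f 52 35 67
f 68 67 43
f 52 67 68
f 41 59 60
f 59 39 56
f 60 56 40
f 59 56 60
f 42 65 61
f 65 41 57
f 61 57 34
f 65 57 61
f 76 78 75
f 79 76 75
f 75 78 77
f 77 79 75
f 76 82 78
f 80 76 79
f 80 82 76
f 78 82 77
f 81 79 77
f 77 82 81
f 81 80 79
f 82 80 81



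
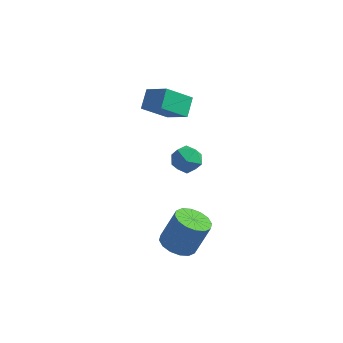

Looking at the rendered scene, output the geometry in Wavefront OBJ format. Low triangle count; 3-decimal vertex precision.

v -0.413 2.694 2.671
v 0.615 2.428 3.272
v -0.565 3.427 3.257
v 0.463 3.16 3.857
v 0.297 3.52 1.823
v 1.325 3.253 2.423
v 0.145 4.252 2.408
v 1.173 3.986 3.009
v 2.173 2.366 0.245
v 2.529 2.164 0.832
v 1.171 2.236 0.808
v 1.527 2.034 1.395
v 1.566 2.711 1.168
v 2.186 2.791 0.819
v 1.514 1.609 0.821
v 2.134 1.689 0.472
v 2.122 1.696 1.187
v 2.154 2.378 1.402
v 1.546 2.022 0.238
v 1.578 2.704 0.453
v 2.648 -0.043 -2.285
v 3.377 -0.031 -2.532
v 3.841 0.375 -1.143
v 3.112 0.363 -0.895
v 3.241 0.339 -2.594
v 3.705 0.745 -1.205
v 2.945 0.606 -2.574
v 3.41 1.012 -1.184
v 2.57 0.699 -2.476
v 3.035 1.105 -1.086
v 2.216 0.593 -2.326
v 2.681 0.999 -0.937
v 1.978 0.317 -2.166
v 2.442 0.723 -0.777
v 1.919 -0.055 -2.037
v 2.383 0.351 -0.648
v 2.055 -0.425 -1.975
v 2.519 -0.019 -0.586
v 2.35 -0.692 -1.996
v 2.815 -0.286 -0.606
v 2.725 -0.785 -2.094
v 3.19 -0.379 -0.704
v 3.079 -0.679 -2.243
v 3.544 -0.273 -0.854
v 3.318 -0.403 -2.403
v 3.782 0.003 -1.014
f 2 4 1
f 5 2 1
f 1 4 3
f 3 5 1
f 2 8 4
f 6 2 5
f 6 8 2
f 4 8 3
f 7 5 3
f 3 8 7
f 7 6 5
f 8 6 7
f 9 20 14
f 9 14 10
f 9 10 16
f 9 16 19
f 9 19 20
f 10 14 18
f 14 20 13
f 20 19 11
f 19 16 15
f 16 10 17
f 12 18 13
f 12 13 11
f 12 11 15
f 12 15 17
f 12 17 18
f 13 18 14
f 11 13 20
f 15 11 19
f 17 15 16
f 18 17 10
f 22 21 25
f 22 25 23
f 23 25 26
f 23 26 24
f 25 21 27
f 25 27 26
f 26 27 28
f 26 28 24
f 27 21 29
f 27 29 28
f 28 29 30
f 28 30 24
f 29 21 31
f 29 31 30
f 30 31 32
f 30 32 24
f 31 21 33
f 31 33 32
f 32 33 34
f 32 34 24
f 33 21 35
f 33 35 34
f 34 35 36
f 34 36 24
f 35 21 37
f 35 37 36
f 36 37 38
f 36 38 24
f 37 21 39
f 37 39 38
f 38 39 40
f 38 40 24
f 39 21 41
f 39 41 40
f 40 41 42
f 40 42 24
f 41 21 43
f 41 43 42
f 42 43 44
f 42 44 24
f 43 21 45
f 43 45 44
f 44 45 46
f 44 46 24
f 45 21 22
f 45 22 46
f 46 22 23
f 46 23 24



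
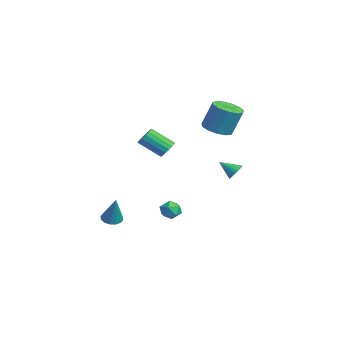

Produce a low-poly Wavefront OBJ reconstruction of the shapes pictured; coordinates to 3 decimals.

v 2.382 2.062 0.948
v 2.732 1.647 0.717
v 1.878 1.258 1.632
v 2.859 1.718 0.895
v 2.913 1.842 1.081
v 2.887 1.999 1.247
v 2.784 2.166 1.368
v 2.62 2.317 1.424
v 2.42 2.43 1.409
v 2.214 2.486 1.323
v 2.033 2.478 1.18
v 1.906 2.406 1.002
v 1.851 2.283 0.815
v 1.878 2.125 0.649
v 1.981 1.958 0.529
v 2.145 1.807 0.472
v 2.345 1.695 0.488
v 2.551 1.639 0.574
v -3.006 -3.571 -4.054
v -2.411 -3.49 -4.326
v -2.214 -3.529 -2.306
v -2.53 -3.173 -4.28
v -2.777 -2.963 -4.172
v -3.085 -2.916 -4.034
v -3.373 -3.043 -3.9
v -3.562 -3.313 -3.808
v -3.602 -3.651 -3.782
v -3.483 -3.968 -3.829
v -3.236 -4.178 -3.936
v -2.927 -4.225 -4.075
v -2.64 -4.098 -4.208
v -2.451 -3.828 -4.3
v -3.615 -0.034 0.765
v -3.128 0.079 1.197
v -3.759 -1.133 2.226
v -4.245 -1.246 1.795
v -3.357 0.276 1.288
v -3.988 -0.936 2.317
v -3.646 0.402 1.26
v -4.276 -0.81 2.289
v -3.927 0.428 1.118
v -4.557 -0.784 2.147
v -4.137 0.348 0.896
v -4.767 -0.863 1.925
v -4.227 0.181 0.644
v -4.857 -1.031 1.673
v -4.177 -0.036 0.419
v -4.807 -1.247 1.448
v -3.998 -0.252 0.274
v -4.628 -1.464 1.303
v -3.731 -0.418 0.242
v -4.362 -1.63 1.271
v -3.438 -0.497 0.329
v -4.069 -1.708 1.358
v -3.185 -0.469 0.516
v -3.816 -1.681 1.546
v -3.031 -0.342 0.761
v -3.661 -1.553 1.79
v -3.01 -0.144 1.006
v -3.641 -1.356 2.035
v -0.33 -0.206 -2.983
v 0.183 -0.698 -2.905
v -1.103 -0.942 -2.535
v -0.59 -1.434 -2.457
v -0.585 -0.845 -2.052
v -0.107 -0.39 -2.329
v -0.813 -1.25 -3.111
v -0.335 -0.795 -3.388
v -0.115 -1.343 -2.984
v 0.026 -1.092 -2.33
v -0.946 -0.548 -3.11
v -0.805 -0.297 -2.456
v -1.01 2.084 3.091
v -0.1 2.272 2.889
v 0.159 2.843 4.587
v -0.75 2.656 4.789
v -0.374 2.719 2.781
v -0.115 3.29 4.479
v -0.849 2.964 2.771
v -0.59 3.535 4.469
v -1.376 2.931 2.862
v -1.117 3.502 4.56
v -1.786 2.628 3.027
v -1.527 3.199 4.724
v -1.949 2.153 3.211
v -1.69 2.724 4.909
v -1.815 1.656 3.358
v -1.555 2.228 5.056
v -1.424 1.295 3.42
v -1.165 1.867 5.118
v -0.902 1.185 3.377
v -0.643 1.756 5.075
v -0.414 1.36 3.244
v -0.155 1.931 4.942
v -0.115 1.765 3.062
v 0.144 2.336 4.76
f 2 1 4
f 2 4 3
f 4 1 5
f 4 5 3
f 5 1 6
f 5 6 3
f 6 1 7
f 6 7 3
f 7 1 8
f 7 8 3
f 8 1 9
f 8 9 3
f 9 1 10
f 9 10 3
f 10 1 11
f 10 11 3
f 11 1 12
f 11 12 3
f 12 1 13
f 12 13 3
f 13 1 14
f 13 14 3
f 14 1 15
f 14 15 3
f 15 1 16
f 15 16 3
f 16 1 17
f 16 17 3
f 17 1 18
f 17 18 3
f 18 1 2
f 18 2 3
f 20 19 22
f 20 22 21
f 22 19 23
f 22 23 21
f 23 19 24
f 23 24 21
f 24 19 25
f 24 25 21
f 25 19 26
f 25 26 21
f 26 19 27
f 26 27 21
f 27 19 28
f 27 28 21
f 28 19 29
f 28 29 21
f 29 19 30
f 29 30 21
f 30 19 31
f 30 31 21
f 31 19 32
f 31 32 21
f 32 19 20
f 32 20 21
f 34 33 37
f 34 37 35
f 35 37 38
f 35 38 36
f 37 33 39
f 37 39 38
f 38 39 40
f 38 40 36
f 39 33 41
f 39 41 40
f 40 41 42
f 40 42 36
f 41 33 43
f 41 43 42
f 42 43 44
f 42 44 36
f 43 33 45
f 43 45 44
f 44 45 46
f 44 46 36
f 45 33 47
f 45 47 46
f 46 47 48
f 46 48 36
f 47 33 49
f 47 49 48
f 48 49 50
f 48 50 36
f 49 33 51
f 49 51 50
f 50 51 52
f 50 52 36
f 51 33 53
f 51 53 52
f 52 53 54
f 52 54 36
f 53 33 55
f 53 55 54
f 54 55 56
f 54 56 36
f 55 33 57
f 55 57 56
f 56 57 58
f 56 58 36
f 57 33 59
f 57 59 58
f 58 59 60
f 58 60 36
f 59 33 34
f 59 34 60
f 60 34 35
f 60 35 36
f 61 72 66
f 61 66 62
f 61 62 68
f 61 68 71
f 61 71 72
f 62 66 70
f 66 72 65
f 72 71 63
f 71 68 67
f 68 62 69
f 64 70 65
f 64 65 63
f 64 63 67
f 64 67 69
f 64 69 70
f 65 70 66
f 63 65 72
f 67 63 71
f 69 67 68
f 70 69 62
f 74 73 77
f 74 77 75
f 75 77 78
f 75 78 76
f 77 73 79
f 77 79 78
f 78 79 80
f 78 80 76
f 79 73 81
f 79 81 80
f 80 81 82
f 80 82 76
f 81 73 83
f 81 83 82
f 82 83 84
f 82 84 76
f 83 73 85
f 83 85 84
f 84 85 86
f 84 86 76
f 85 73 87
f 85 87 86
f 86 87 88
f 86 88 76
f 87 73 89
f 87 89 88
f 88 89 90
f 88 90 76
f 89 73 91
f 89 91 90
f 90 91 92
f 90 92 76
f 91 73 93
f 91 93 92
f 92 93 94
f 92 94 76
f 93 73 95
f 93 95 94
f 94 95 96
f 94 96 76
f 95 73 74
f 95 74 96
f 96 74 75
f 96 75 76



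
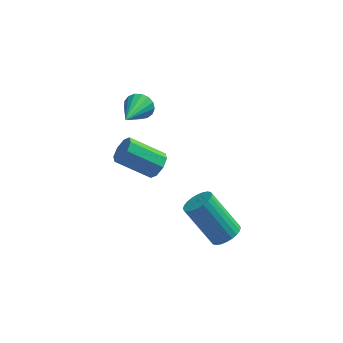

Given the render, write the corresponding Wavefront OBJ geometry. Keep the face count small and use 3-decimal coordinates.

v -1.994 0.632 -1.187
v -1.621 0.627 -0.63
v -3.133 0.622 0.383
v -3.506 0.628 -0.173
v -1.729 1.102 -0.789
v -3.241 1.097 0.224
v -1.993 1.302 -1.181
v -3.504 1.298 -0.168
v -2.257 1.11 -1.576
v -3.768 1.105 -0.563
v -2.367 0.638 -1.743
v -3.879 0.633 -0.73
v -2.259 0.163 -1.584
v -3.771 0.158 -0.571
v -1.996 -0.038 -1.192
v -3.507 -0.042 -0.179
v -1.732 0.155 -0.797
v -3.243 0.15 0.216
v 1.085 -2.283 -2.685
v 1.537 -2.622 -2.254
v 0.306 -2.117 -0.565
v -0.145 -1.777 -0.995
v 1.643 -2.366 -2.253
v 0.413 -1.861 -0.564
v 1.664 -2.098 -2.318
v 0.434 -1.593 -0.629
v 1.598 -1.857 -2.438
v 0.367 -1.352 -0.749
v 1.453 -1.682 -2.596
v 0.223 -1.177 -0.907
v 1.252 -1.597 -2.768
v 0.022 -1.092 -1.078
v 1.026 -1.618 -2.926
v -0.204 -1.113 -1.237
v 0.809 -1.739 -3.048
v -0.421 -1.234 -1.359
v 0.634 -1.943 -3.115
v -0.597 -1.438 -1.426
v 0.527 -2.199 -3.116
v -0.703 -1.694 -1.427
v 0.506 -2.467 -3.051
v -0.724 -1.962 -1.362
v 0.573 -2.708 -2.931
v -0.658 -2.203 -1.242
v 0.717 -2.883 -2.773
v -0.513 -2.378 -1.084
v 0.918 -2.968 -2.602
v -0.312 -2.463 -0.912
v 1.144 -2.947 -2.443
v -0.086 -2.442 -0.754
v 1.361 -2.826 -2.321
v 0.131 -2.321 -0.632
v -2.725 0.37 3.117
v -2.346 0.491 3.644
v -3.095 -1.27 3.763
v -2.633 0.591 3.732
v -2.94 0.64 3.68
v -3.199 0.627 3.498
v -3.348 0.555 3.23
v -3.355 0.44 2.935
v -3.218 0.31 2.683
v -2.967 0.193 2.53
v -2.661 0.117 2.511
v -2.37 0.098 2.632
v -2.16 0.142 2.864
v -2.079 0.238 3.154
v -2.146 0.364 3.435
f 2 1 5
f 2 5 3
f 3 5 6
f 3 6 4
f 5 1 7
f 5 7 6
f 6 7 8
f 6 8 4
f 7 1 9
f 7 9 8
f 8 9 10
f 8 10 4
f 9 1 11
f 9 11 10
f 10 11 12
f 10 12 4
f 11 1 13
f 11 13 12
f 12 13 14
f 12 14 4
f 13 1 15
f 13 15 14
f 14 15 16
f 14 16 4
f 15 1 17
f 15 17 16
f 16 17 18
f 16 18 4
f 17 1 2
f 17 2 18
f 18 2 3
f 18 3 4
f 20 19 23
f 20 23 21
f 21 23 24
f 21 24 22
f 23 19 25
f 23 25 24
f 24 25 26
f 24 26 22
f 25 19 27
f 25 27 26
f 26 27 28
f 26 28 22
f 27 19 29
f 27 29 28
f 28 29 30
f 28 30 22
f 29 19 31
f 29 31 30
f 30 31 32
f 30 32 22
f 31 19 33
f 31 33 32
f 32 33 34
f 32 34 22
f 33 19 35
f 33 35 34
f 34 35 36
f 34 36 22
f 35 19 37
f 35 37 36
f 36 37 38
f 36 38 22
f 37 19 39
f 37 39 38
f 38 39 40
f 38 40 22
f 39 19 41
f 39 41 40
f 40 41 42
f 40 42 22
f 41 19 43
f 41 43 42
f 42 43 44
f 42 44 22
f 43 19 45
f 43 45 44
f 44 45 46
f 44 46 22
f 45 19 47
f 45 47 46
f 46 47 48
f 46 48 22
f 47 19 49
f 47 49 48
f 48 49 50
f 48 50 22
f 49 19 51
f 49 51 50
f 50 51 52
f 50 52 22
f 51 19 20
f 51 20 52
f 52 20 21
f 52 21 22
f 54 53 56
f 54 56 55
f 56 53 57
f 56 57 55
f 57 53 58
f 57 58 55
f 58 53 59
f 58 59 55
f 59 53 60
f 59 60 55
f 60 53 61
f 60 61 55
f 61 53 62
f 61 62 55
f 62 53 63
f 62 63 55
f 63 53 64
f 63 64 55
f 64 53 65
f 64 65 55
f 65 53 66
f 65 66 55
f 66 53 67
f 66 67 55
f 67 53 54
f 67 54 55



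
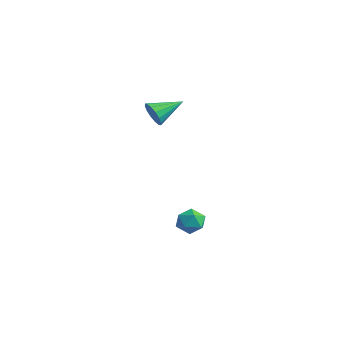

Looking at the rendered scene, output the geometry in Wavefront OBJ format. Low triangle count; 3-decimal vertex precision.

v -0.826 2.103 3.654
v -0.498 1.763 4.361
v -0.494 3.817 4.326
v -0.157 1.805 4.086
v 0.004 1.926 3.695
v -0.057 2.096 3.293
v -0.324 2.267 2.988
v -0.725 2.394 2.862
v -1.154 2.444 2.948
v -1.495 2.402 3.223
v -1.657 2.28 3.614
v -1.596 2.111 4.015
v -1.329 1.94 4.32
v -0.927 1.812 4.447
v 0.99 3.666 -3.668
v 1.831 3.631 -3.338
v 1.069 2.249 -4.022
v 1.91 2.214 -3.692
v 1.209 2.323 -3.132
v 1.16 3.199 -2.913
v 1.74 2.681 -4.447
v 1.691 3.557 -4.228
v 2.295 3.022 -3.819
v 1.966 2.801 -3.006
v 0.934 3.079 -4.354
v 0.605 2.858 -3.541
f 2 1 4
f 2 4 3
f 4 1 5
f 4 5 3
f 5 1 6
f 5 6 3
f 6 1 7
f 6 7 3
f 7 1 8
f 7 8 3
f 8 1 9
f 8 9 3
f 9 1 10
f 9 10 3
f 10 1 11
f 10 11 3
f 11 1 12
f 11 12 3
f 12 1 13
f 12 13 3
f 13 1 14
f 13 14 3
f 14 1 2
f 14 2 3
f 15 26 20
f 15 20 16
f 15 16 22
f 15 22 25
f 15 25 26
f 16 20 24
f 20 26 19
f 26 25 17
f 25 22 21
f 22 16 23
f 18 24 19
f 18 19 17
f 18 17 21
f 18 21 23
f 18 23 24
f 19 24 20
f 17 19 26
f 21 17 25
f 23 21 22
f 24 23 16



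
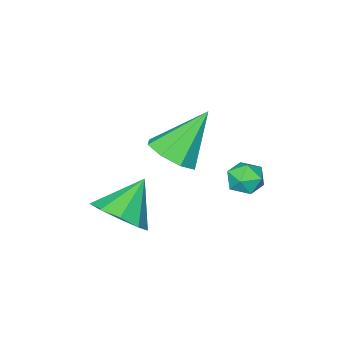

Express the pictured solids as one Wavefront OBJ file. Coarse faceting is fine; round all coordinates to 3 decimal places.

v 3.221 -0.152 0.269
v 3.824 -0.822 0.827
v 2.039 -0.248 1.431
v 3.963 -0.139 1.025
v 3.756 0.538 0.87
v 3.297 0.893 0.434
v 2.803 0.758 -0.08
v 2.505 0.198 -0.43
v 2.541 -0.526 -0.453
v 2.896 -1.075 -0.138
v 3.402 -1.192 0.367
v 1.93 0.911 3.195
v 2.655 1.22 3.689
v 0.71 1.229 4.785
v 2.326 1.741 3.332
v 1.765 1.776 2.895
v 1.301 1.304 2.633
v 1.205 0.602 2.701
v 1.534 0.08 3.057
v 2.095 0.046 3.494
v 2.559 0.518 3.756
v -0.913 2.11 0.96
v -0.22 2.234 0.949
v -0.74 1.206 1.631
v -0.047 1.33 1.62
v -0.478 1.772 1.958
v -0.585 2.331 1.543
v -0.375 1.109 1.037
v -0.482 1.668 0.622
v 0.113 1.615 0.996
v 0.049 2.025 1.565
v -1.009 1.415 1.015
v -1.073 1.825 1.584
f 2 1 4
f 2 4 3
f 4 1 5
f 4 5 3
f 5 1 6
f 5 6 3
f 6 1 7
f 6 7 3
f 7 1 8
f 7 8 3
f 8 1 9
f 8 9 3
f 9 1 10
f 9 10 3
f 10 1 11
f 10 11 3
f 11 1 2
f 11 2 3
f 13 12 15
f 13 15 14
f 15 12 16
f 15 16 14
f 16 12 17
f 16 17 14
f 17 12 18
f 17 18 14
f 18 12 19
f 18 19 14
f 19 12 20
f 19 20 14
f 20 12 21
f 20 21 14
f 21 12 13
f 21 13 14
f 22 33 27
f 22 27 23
f 22 23 29
f 22 29 32
f 22 32 33
f 23 27 31
f 27 33 26
f 33 32 24
f 32 29 28
f 29 23 30
f 25 31 26
f 25 26 24
f 25 24 28
f 25 28 30
f 25 30 31
f 26 31 27
f 24 26 33
f 28 24 32
f 30 28 29
f 31 30 23



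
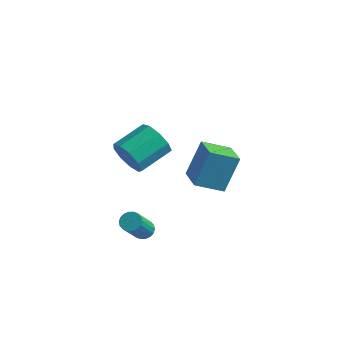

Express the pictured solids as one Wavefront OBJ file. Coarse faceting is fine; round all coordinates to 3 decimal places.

v -0.193 -2.302 1.124
v 0.315 -2.112 0.249
v 0.822 -0.468 0.9
v 0.313 -0.658 1.776
v -0.35 -1.886 0.195
v 0.156 -0.241 0.847
v -0.942 -1.855 0.577
v -0.435 -0.21 1.228
v -1.183 -2.033 1.214
v -0.677 -0.388 1.865
v -0.962 -2.337 1.81
v -0.455 -0.692 2.461
v -0.38 -2.625 2.085
v 0.127 -0.98 2.736
v 0.288 -2.762 1.91
v 0.795 -1.117 2.561
v 0.732 -2.684 1.368
v 1.239 -1.039 2.019
v 0.742 -2.427 0.712
v 1.249 -0.783 1.363
v 0.977 1.491 -2.644
v 1.254 2.417 -0.69
v -0.276 2.588 -2.986
v 0.001 3.514 -1.032
v 2.059 2.526 -3.288
v 2.336 3.452 -1.334
v 0.806 3.623 -3.63
v 1.083 4.549 -1.676
v 0.301 -1.778 -4.156
v 0.869 -1.748 -4.199
v 1.047 -3.013 -2.686
v 0.479 -3.042 -2.644
v 0.814 -1.561 -4.036
v 0.992 -2.826 -2.523
v 0.658 -1.417 -3.897
v 0.836 -2.682 -2.384
v 0.431 -1.344 -3.81
v 0.61 -2.609 -2.297
v 0.179 -1.358 -3.791
v 0.357 -2.623 -2.278
v -0.05 -1.454 -3.844
v 0.129 -2.719 -2.332
v -0.209 -1.614 -3.96
v -0.03 -2.879 -2.447
v -0.267 -1.807 -4.114
v -0.089 -3.072 -2.601
v -0.212 -1.994 -4.277
v -0.034 -3.259 -2.764
v -0.056 -2.138 -4.416
v 0.122 -3.403 -2.903
v 0.17 -2.211 -4.503
v 0.349 -3.476 -2.99
v 0.423 -2.197 -4.522
v 0.601 -3.462 -3.009
v 0.651 -2.101 -4.468
v 0.83 -3.366 -2.956
v 0.81 -1.941 -4.353
v 0.989 -3.206 -2.84
f 2 1 5
f 2 5 3
f 3 5 6
f 3 6 4
f 5 1 7
f 5 7 6
f 6 7 8
f 6 8 4
f 7 1 9
f 7 9 8
f 8 9 10
f 8 10 4
f 9 1 11
f 9 11 10
f 10 11 12
f 10 12 4
f 11 1 13
f 11 13 12
f 12 13 14
f 12 14 4
f 13 1 15
f 13 15 14
f 14 15 16
f 14 16 4
f 15 1 17
f 15 17 16
f 16 17 18
f 16 18 4
f 17 1 19
f 17 19 18
f 18 19 20
f 18 20 4
f 19 1 2
f 19 2 20
f 20 2 3
f 20 3 4
f 22 24 21
f 25 22 21
f 21 24 23
f 23 25 21
f 22 28 24
f 26 22 25
f 26 28 22
f 24 28 23
f 27 25 23
f 23 28 27
f 27 26 25
f 28 26 27
f 30 29 33
f 30 33 31
f 31 33 34
f 31 34 32
f 33 29 35
f 33 35 34
f 34 35 36
f 34 36 32
f 35 29 37
f 35 37 36
f 36 37 38
f 36 38 32
f 37 29 39
f 37 39 38
f 38 39 40
f 38 40 32
f 39 29 41
f 39 41 40
f 40 41 42
f 40 42 32
f 41 29 43
f 41 43 42
f 42 43 44
f 42 44 32
f 43 29 45
f 43 45 44
f 44 45 46
f 44 46 32
f 45 29 47
f 45 47 46
f 46 47 48
f 46 48 32
f 47 29 49
f 47 49 48
f 48 49 50
f 48 50 32
f 49 29 51
f 49 51 50
f 50 51 52
f 50 52 32
f 51 29 53
f 51 53 52
f 52 53 54
f 52 54 32
f 53 29 55
f 53 55 54
f 54 55 56
f 54 56 32
f 55 29 57
f 55 57 56
f 56 57 58
f 56 58 32
f 57 29 30
f 57 30 58
f 58 30 31
f 58 31 32



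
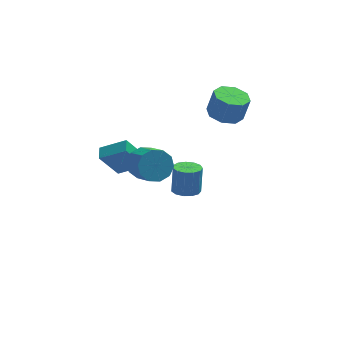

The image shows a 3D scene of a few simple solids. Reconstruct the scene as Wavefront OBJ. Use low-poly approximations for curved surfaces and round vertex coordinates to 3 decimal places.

v 3.14 2.473 2.636
v 4.144 2.099 2.387
v 4.544 2.154 3.914
v 3.54 2.527 4.164
v 4.099 2.94 2.368
v 4.499 2.994 3.896
v 3.492 3.507 2.507
v 3.892 3.561 4.034
v 2.679 3.468 2.721
v 3.079 3.522 4.249
v 2.136 2.846 2.886
v 2.536 2.901 4.413
v 2.181 2.006 2.904
v 2.581 2.06 4.432
v 2.788 1.439 2.766
v 3.188 1.493 4.293
v 3.601 1.478 2.551
v 4.001 1.532 4.079
v 1.015 3.169 -4.839
v 1.499 3.877 -5.077
v 1.649 4.359 -3.339
v 1.165 3.651 -3.101
v 1.02 4.026 -5.077
v 1.171 4.509 -3.339
v 0.54 3.904 -5.002
v 0.69 4.386 -3.264
v 0.21 3.548 -4.875
v 0.361 4.03 -3.137
v 0.136 3.072 -4.736
v 0.286 3.554 -2.998
v 0.341 2.626 -4.63
v 0.491 3.109 -2.892
v 0.76 2.353 -4.591
v 0.91 2.835 -2.853
v 1.26 2.339 -4.63
v 1.41 2.821 -2.892
v 1.682 2.588 -4.736
v 1.832 3.071 -2.998
v 1.892 3.022 -4.874
v 2.042 3.504 -3.136
v 1.824 3.502 -5.001
v 1.974 3.985 -3.263
v -1.858 -1.092 1.865
v -0.849 -0.927 1.55
v -0.353 -2.263 2.44
v -1.362 -2.428 2.755
v -0.946 -0.59 2.11
v -0.45 -1.925 3
v -1.391 -0.444 2.577
v -0.895 -1.78 3.467
v -2.015 -0.546 2.772
v -1.519 -1.882 3.662
v -2.579 -0.857 2.62
v -2.082 -2.192 3.51
v -2.867 -1.257 2.18
v -2.371 -2.593 3.07
v -2.77 -1.595 1.62
v -2.274 -2.93 2.51
v -2.325 -1.74 1.153
v -1.829 -3.076 2.043
v -1.701 -1.638 0.958
v -1.205 -2.974 1.848
v -1.138 -1.328 1.11
v -0.641 -2.663 2
v -4.295 -0.172 1.724
v -2.819 -0.56 2.582
v -4.188 0.659 1.917
v -2.712 0.271 2.774
v -3.228 0.089 0.006
v -1.752 -0.299 0.863
v -3.121 0.92 0.198
v -1.645 0.532 1.056
f 2 1 5
f 2 5 3
f 3 5 6
f 3 6 4
f 5 1 7
f 5 7 6
f 6 7 8
f 6 8 4
f 7 1 9
f 7 9 8
f 8 9 10
f 8 10 4
f 9 1 11
f 9 11 10
f 10 11 12
f 10 12 4
f 11 1 13
f 11 13 12
f 12 13 14
f 12 14 4
f 13 1 15
f 13 15 14
f 14 15 16
f 14 16 4
f 15 1 17
f 15 17 16
f 16 17 18
f 16 18 4
f 17 1 2
f 17 2 18
f 18 2 3
f 18 3 4
f 20 19 23
f 20 23 21
f 21 23 24
f 21 24 22
f 23 19 25
f 23 25 24
f 24 25 26
f 24 26 22
f 25 19 27
f 25 27 26
f 26 27 28
f 26 28 22
f 27 19 29
f 27 29 28
f 28 29 30
f 28 30 22
f 29 19 31
f 29 31 30
f 30 31 32
f 30 32 22
f 31 19 33
f 31 33 32
f 32 33 34
f 32 34 22
f 33 19 35
f 33 35 34
f 34 35 36
f 34 36 22
f 35 19 37
f 35 37 36
f 36 37 38
f 36 38 22
f 37 19 39
f 37 39 38
f 38 39 40
f 38 40 22
f 39 19 41
f 39 41 40
f 40 41 42
f 40 42 22
f 41 19 20
f 41 20 42
f 42 20 21
f 42 21 22
f 44 43 47
f 44 47 45
f 45 47 48
f 45 48 46
f 47 43 49
f 47 49 48
f 48 49 50
f 48 50 46
f 49 43 51
f 49 51 50
f 50 51 52
f 50 52 46
f 51 43 53
f 51 53 52
f 52 53 54
f 52 54 46
f 53 43 55
f 53 55 54
f 54 55 56
f 54 56 46
f 55 43 57
f 55 57 56
f 56 57 58
f 56 58 46
f 57 43 59
f 57 59 58
f 58 59 60
f 58 60 46
f 59 43 61
f 59 61 60
f 60 61 62
f 60 62 46
f 61 43 63
f 61 63 62
f 62 63 64
f 62 64 46
f 63 43 44
f 63 44 64
f 64 44 45
f 64 45 46
f 66 68 65
f 69 66 65
f 65 68 67
f 67 69 65
f 66 72 68
f 70 66 69
f 70 72 66
f 68 72 67
f 71 69 67
f 67 72 71
f 71 70 69
f 72 70 71



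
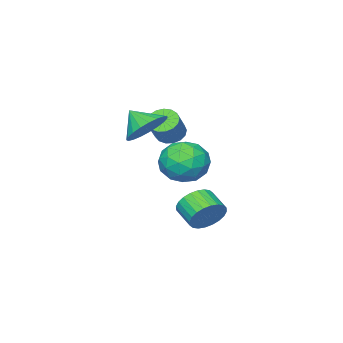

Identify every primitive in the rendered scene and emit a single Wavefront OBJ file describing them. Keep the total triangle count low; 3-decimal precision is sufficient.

v -2.808 -2.383 2.149
v -2.227 -2.53 1.715
v -1.311 -2.104 2.797
v -1.892 -1.957 3.231
v -2.302 -2.191 1.645
v -1.386 -1.765 2.727
v -2.492 -1.896 1.69
v -1.576 -1.47 2.772
v -2.755 -1.712 1.841
v -1.839 -1.287 2.922
v -3.03 -1.682 2.062
v -2.114 -1.257 3.144
v -3.254 -1.813 2.303
v -2.338 -1.388 3.385
v -3.376 -2.074 2.509
v -2.46 -1.649 3.591
v -3.368 -2.406 2.632
v -2.452 -1.981 3.714
v -3.231 -2.732 2.645
v -2.315 -2.307 3.727
v -2.998 -2.979 2.544
v -2.082 -2.554 3.626
v -2.721 -3.089 2.353
v -1.805 -2.663 3.435
v -2.464 -3.037 2.115
v -1.548 -2.612 3.197
v -2.286 -2.835 1.885
v -1.37 -2.41 2.966
v 1.843 3.579 2.27
v 2.439 3.885 3.2
v 1.321 2.015 3.12
v 1.917 2.321 4.05
v 0.971 2.9 3.76
v 1.294 3.866 3.235
v 2.466 2.034 3.085
v 2.789 3 2.56
v 2.825 2.93 3.704
v 1.901 3.465 4.12
v 1.859 2.435 2.2
v 0.935 2.97 2.616
v 2.187 3.869 2.661
v 1.573 2.031 3.659
v 1.017 2.371 3.489
v 1.368 2.551 4.035
v 1.514 3.858 2.681
v 1.864 4.038 3.227
v 1.001 3.459 3.556
v 1.896 1.862 3.093
v 2.246 2.042 3.639
v 2.392 3.349 2.285
v 2.743 3.529 2.831
v 2.759 2.441 2.764
v 2.764 3.488 3.503
v 2.457 2.569 4.002
v 2.78 2.4 3.436
v 2.969 2.968 3.127
v 2.221 3.802 3.748
v 1.914 2.883 4.247
v 1.358 3.223 4.077
v 1.548 3.791 3.768
v 2.447 3.241 4.044
v 1.846 3.017 2.073
v 1.539 2.098 2.572
v 2.212 2.109 2.552
v 2.402 2.677 2.243
v 1.303 3.331 2.318
v 0.996 2.412 2.817
v 0.791 2.932 3.193
v 0.98 3.5 2.884
v 1.313 2.659 2.276
v 0.533 3.034 -0.368
v 0.994 2.605 -1.011
v 0.748 1.597 -0.515
v 0.287 2.026 0.128
v 1.245 2.661 -0.773
v 0.999 1.653 -0.276
v 1.388 2.774 -0.473
v 1.142 1.766 0.024
v 1.401 2.926 -0.156
v 1.155 1.918 0.34
v 1.282 3.095 0.127
v 1.036 2.087 0.624
v 1.049 3.255 0.336
v 0.802 2.247 0.832
v 0.737 3.381 0.437
v 0.491 2.373 0.933
v 0.394 3.454 0.416
v 0.148 2.446 0.912
v 0.072 3.463 0.275
v -0.174 2.455 0.771
v -0.179 3.407 0.036
v -0.425 2.399 0.533
v -0.322 3.294 -0.264
v -0.568 2.286 0.233
v -0.335 3.142 -0.58
v -0.581 2.134 -0.084
v -0.216 2.973 -0.864
v -0.462 1.965 -0.367
v 0.018 2.813 -1.072
v -0.229 1.805 -0.576
v 0.329 2.687 -1.173
v 0.083 1.679 -0.677
v 0.672 2.614 -1.152
v 0.426 1.606 -0.656
v -0.092 -1.138 3.428
v 0.981 -0.913 3.526
v 0.032 -2.102 4.292
v 0.797 -0.647 3.849
v 0.461 -0.465 4.1
v 0.028 -0.4 4.234
v -0.425 -0.462 4.229
v -0.82 -0.642 4.086
v -1.09 -0.907 3.828
v -1.187 -1.212 3.502
v -1.094 -1.505 3.163
v -0.829 -1.734 2.869
v -0.435 -1.86 2.672
v 0.017 -1.862 2.606
v 0.451 -1.738 2.682
v 0.791 -1.511 2.887
v 0.978 -1.219 3.185
f 2 1 5
f 2 5 3
f 3 5 6
f 3 6 4
f 5 1 7
f 5 7 6
f 6 7 8
f 6 8 4
f 7 1 9
f 7 9 8
f 8 9 10
f 8 10 4
f 9 1 11
f 9 11 10
f 10 11 12
f 10 12 4
f 11 1 13
f 11 13 12
f 12 13 14
f 12 14 4
f 13 1 15
f 13 15 14
f 14 15 16
f 14 16 4
f 15 1 17
f 15 17 16
f 16 17 18
f 16 18 4
f 17 1 19
f 17 19 18
f 18 19 20
f 18 20 4
f 19 1 21
f 19 21 20
f 20 21 22
f 20 22 4
f 21 1 23
f 21 23 22
f 22 23 24
f 22 24 4
f 23 1 25
f 23 25 24
f 24 25 26
f 24 26 4
f 25 1 27
f 25 27 26
f 26 27 28
f 26 28 4
f 27 1 2
f 27 2 28
f 28 2 3
f 28 3 4
f 29 66 45
f 66 40 69
f 45 69 34
f 66 69 45
f 29 45 41
f 45 34 46
f 41 46 30
f 45 46 41
f 29 41 50
f 41 30 51
f 50 51 36
f 41 51 50
f 29 50 62
f 50 36 65
f 62 65 39
f 50 65 62
f 29 62 66
f 62 39 70
f 66 70 40
f 62 70 66
f 30 46 57
f 46 34 60
f 57 60 38
f 46 60 57
f 34 69 47
f 69 40 68
f 47 68 33
f 69 68 47
f 40 70 67
f 70 39 63
f 67 63 31
f 70 63 67
f 39 65 64
f 65 36 52
f 64 52 35
f 65 52 64
f 36 51 56
f 51 30 53
f 56 53 37
f 51 53 56
f 32 58 44
f 58 38 59
f 44 59 33
f 58 59 44
f 32 44 42
f 44 33 43
f 42 43 31
f 44 43 42
f 32 42 49
f 42 31 48
f 49 48 35
f 42 48 49
f 32 49 54
f 49 35 55
f 54 55 37
f 49 55 54
f 32 54 58
f 54 37 61
f 58 61 38
f 54 61 58
f 33 59 47
f 59 38 60
f 47 60 34
f 59 60 47
f 31 43 67
f 43 33 68
f 67 68 40
f 43 68 67
f 35 48 64
f 48 31 63
f 64 63 39
f 48 63 64
f 37 55 56
f 55 35 52
f 56 52 36
f 55 52 56
f 38 61 57
f 61 37 53
f 57 53 30
f 61 53 57
f 72 71 75
f 72 75 73
f 73 75 76
f 73 76 74
f 75 71 77
f 75 77 76
f 76 77 78
f 76 78 74
f 77 71 79
f 77 79 78
f 78 79 80
f 78 80 74
f 79 71 81
f 79 81 80
f 80 81 82
f 80 82 74
f 81 71 83
f 81 83 82
f 82 83 84
f 82 84 74
f 83 71 85
f 83 85 84
f 84 85 86
f 84 86 74
f 85 71 87
f 85 87 86
f 86 87 88
f 86 88 74
f 87 71 89
f 87 89 88
f 88 89 90
f 88 90 74
f 89 71 91
f 89 91 90
f 90 91 92
f 90 92 74
f 91 71 93
f 91 93 92
f 92 93 94
f 92 94 74
f 93 71 95
f 93 95 94
f 94 95 96
f 94 96 74
f 95 71 97
f 95 97 96
f 96 97 98
f 96 98 74
f 97 71 99
f 97 99 98
f 98 99 100
f 98 100 74
f 99 71 101
f 99 101 100
f 100 101 102
f 100 102 74
f 101 71 103
f 101 103 102
f 102 103 104
f 102 104 74
f 103 71 72
f 103 72 104
f 104 72 73
f 104 73 74
f 106 105 108
f 106 108 107
f 108 105 109
f 108 109 107
f 109 105 110
f 109 110 107
f 110 105 111
f 110 111 107
f 111 105 112
f 111 112 107
f 112 105 113
f 112 113 107
f 113 105 114
f 113 114 107
f 114 105 115
f 114 115 107
f 115 105 116
f 115 116 107
f 116 105 117
f 116 117 107
f 117 105 118
f 117 118 107
f 118 105 119
f 118 119 107
f 119 105 120
f 119 120 107
f 120 105 121
f 120 121 107
f 121 105 106
f 121 106 107



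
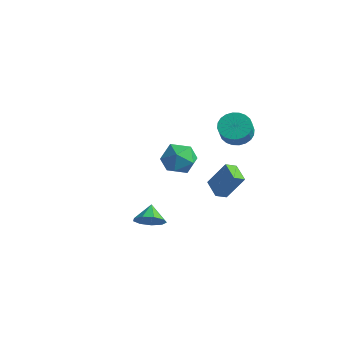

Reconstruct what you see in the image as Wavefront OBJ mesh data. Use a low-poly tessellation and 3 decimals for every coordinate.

v 2.037 -4.187 -3.129
v 2.886 -3.988 -2.706
v 1.503 -3.353 -2.451
v 2.804 -3.605 -3.242
v 2.363 -3.495 -3.725
v 1.769 -3.709 -3.929
v 1.3 -4.147 -3.759
v 1.176 -4.604 -3.293
v 1.455 -4.865 -2.751
v 2.006 -4.81 -2.386
v 2.571 -4.463 -2.368
v 2.082 4.014 -0.077
v 2.962 3.701 -0.534
v 3.258 3.053 0.48
v 2.378 3.366 0.937
v 3.085 4.042 -0.352
v 3.381 3.394 0.663
v 3.054 4.379 -0.128
v 3.351 3.731 0.887
v 2.876 4.66 0.104
v 3.173 4.012 1.118
v 2.577 4.843 0.308
v 2.873 4.195 1.323
v 2.203 4.9 0.453
v 2.499 4.252 1.468
v 1.81 4.822 0.518
v 2.106 4.174 1.533
v 1.458 4.621 0.492
v 1.755 3.973 1.507
v 1.202 4.327 0.38
v 1.498 3.679 1.394
v 1.079 3.986 0.197
v 1.375 3.338 1.212
v 1.109 3.649 -0.027
v 1.406 3.001 0.988
v 1.287 3.368 -0.258
v 1.584 2.72 0.756
v 1.587 3.185 -0.463
v 1.883 2.537 0.552
v 1.961 3.128 -0.608
v 2.257 2.48 0.407
v 2.354 3.206 -0.673
v 2.65 2.558 0.342
v 2.705 3.407 -0.647
v 3.002 2.759 0.368
v -1.586 3.555 -2.736
v -0.437 3.479 -3.252
v -1.743 1.521 -2.788
v -0.594 1.445 -3.304
v -0.725 1.815 -2.105
v -0.627 3.073 -2.073
v -1.553 1.927 -3.967
v -1.455 3.185 -3.935
v -0.416 2.473 -4.013
v 0.096 2.404 -2.862
v -2.276 2.596 -3.178
v -1.764 2.527 -2.027
v 2.691 2.242 -4.65
v 2.401 1.535 -4.233
v 1.592 2.891 -4.314
v 1.302 2.184 -3.897
v 3.558 2.856 -3.003
v 3.268 2.149 -2.586
v 2.459 3.505 -2.667
v 2.169 2.798 -2.25
f 2 1 4
f 2 4 3
f 4 1 5
f 4 5 3
f 5 1 6
f 5 6 3
f 6 1 7
f 6 7 3
f 7 1 8
f 7 8 3
f 8 1 9
f 8 9 3
f 9 1 10
f 9 10 3
f 10 1 11
f 10 11 3
f 11 1 2
f 11 2 3
f 13 12 16
f 13 16 14
f 14 16 17
f 14 17 15
f 16 12 18
f 16 18 17
f 17 18 19
f 17 19 15
f 18 12 20
f 18 20 19
f 19 20 21
f 19 21 15
f 20 12 22
f 20 22 21
f 21 22 23
f 21 23 15
f 22 12 24
f 22 24 23
f 23 24 25
f 23 25 15
f 24 12 26
f 24 26 25
f 25 26 27
f 25 27 15
f 26 12 28
f 26 28 27
f 27 28 29
f 27 29 15
f 28 12 30
f 28 30 29
f 29 30 31
f 29 31 15
f 30 12 32
f 30 32 31
f 31 32 33
f 31 33 15
f 32 12 34
f 32 34 33
f 33 34 35
f 33 35 15
f 34 12 36
f 34 36 35
f 35 36 37
f 35 37 15
f 36 12 38
f 36 38 37
f 37 38 39
f 37 39 15
f 38 12 40
f 38 40 39
f 39 40 41
f 39 41 15
f 40 12 42
f 40 42 41
f 41 42 43
f 41 43 15
f 42 12 44
f 42 44 43
f 43 44 45
f 43 45 15
f 44 12 13
f 44 13 45
f 45 13 14
f 45 14 15
f 46 57 51
f 46 51 47
f 46 47 53
f 46 53 56
f 46 56 57
f 47 51 55
f 51 57 50
f 57 56 48
f 56 53 52
f 53 47 54
f 49 55 50
f 49 50 48
f 49 48 52
f 49 52 54
f 49 54 55
f 50 55 51
f 48 50 57
f 52 48 56
f 54 52 53
f 55 54 47
f 59 61 58
f 62 59 58
f 58 61 60
f 60 62 58
f 59 65 61
f 63 59 62
f 63 65 59
f 61 65 60
f 64 62 60
f 60 65 64
f 64 63 62
f 65 63 64

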